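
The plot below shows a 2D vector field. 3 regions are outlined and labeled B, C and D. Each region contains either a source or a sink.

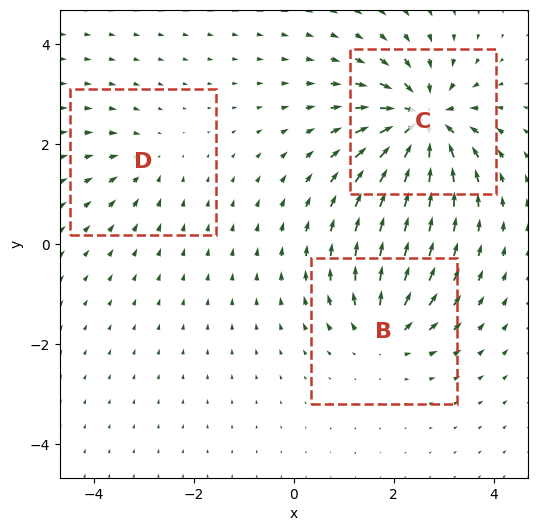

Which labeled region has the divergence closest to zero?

Divergence at each region's feature centre — B: about +4, C: about -7, D: about -2. Region D is closest to zero.

D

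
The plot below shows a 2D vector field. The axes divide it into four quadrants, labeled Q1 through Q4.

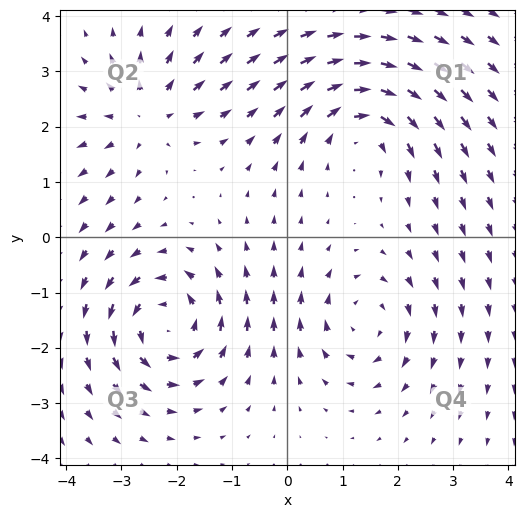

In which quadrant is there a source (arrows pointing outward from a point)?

The source sits at approximately (-2.5, 2.2), which lies in quadrant Q2. The divergence there is about +4, positive as expected for a source.

Q2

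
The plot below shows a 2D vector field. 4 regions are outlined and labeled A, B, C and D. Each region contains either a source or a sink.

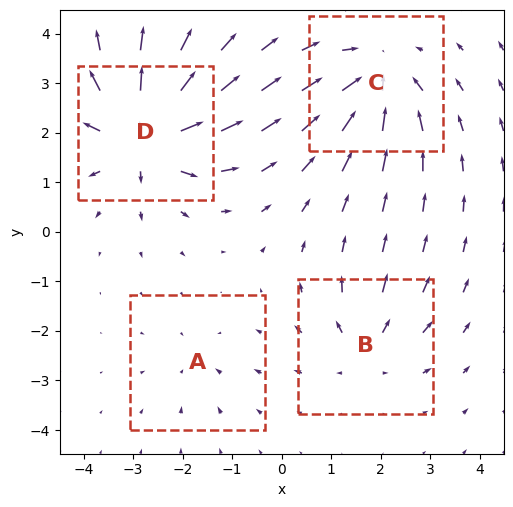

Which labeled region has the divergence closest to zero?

A

Divergence at each region's feature centre — A: about -2, B: about +4, C: about -6, D: about +8. Region A is closest to zero.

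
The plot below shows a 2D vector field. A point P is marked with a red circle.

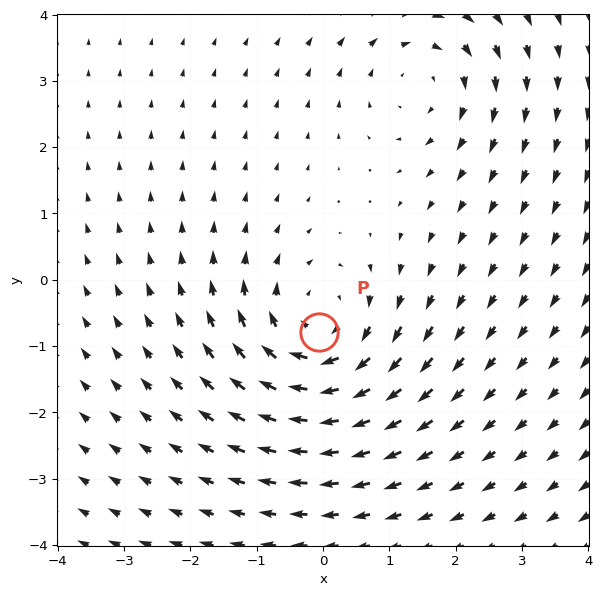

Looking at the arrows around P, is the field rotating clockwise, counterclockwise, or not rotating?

Near P at (-0.1, -0.8) the arrows circulate clockwise. The curl (z-component) there is about -4; negative curl means clockwise rotation.

clockwise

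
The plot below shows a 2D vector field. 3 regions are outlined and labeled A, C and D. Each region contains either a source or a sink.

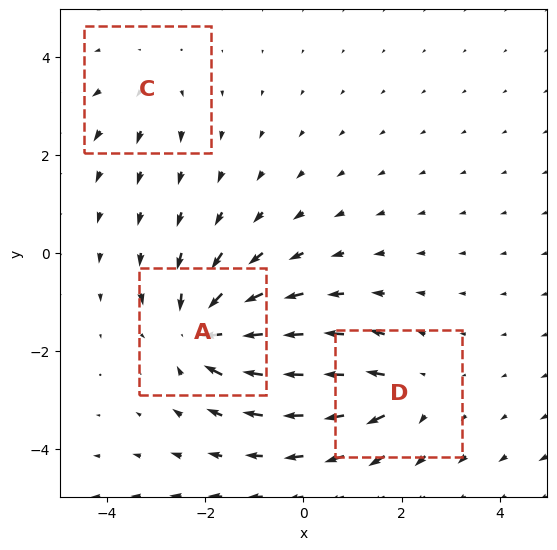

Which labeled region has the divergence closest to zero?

Divergence at each region's feature centre — A: about -6, C: about +2, D: about +4. Region C is closest to zero.

C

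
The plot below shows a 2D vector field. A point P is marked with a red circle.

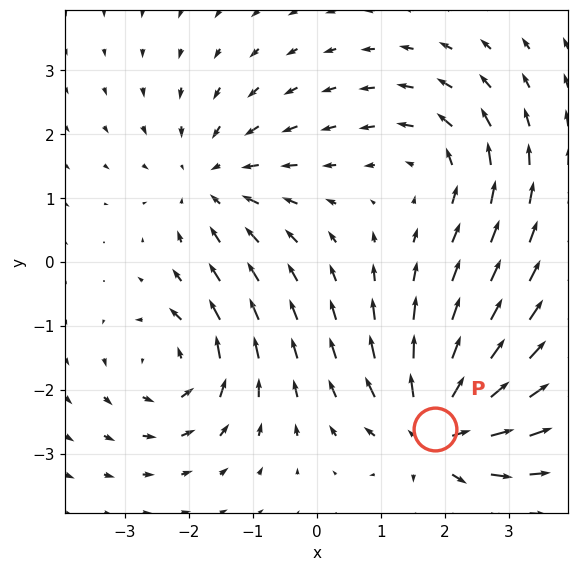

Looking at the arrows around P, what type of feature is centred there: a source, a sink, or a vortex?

At P (1.9, -2.6) the arrows spread outward. Divergence about +6, curl ≈0 — positive divergence with near-zero curl is a source.

source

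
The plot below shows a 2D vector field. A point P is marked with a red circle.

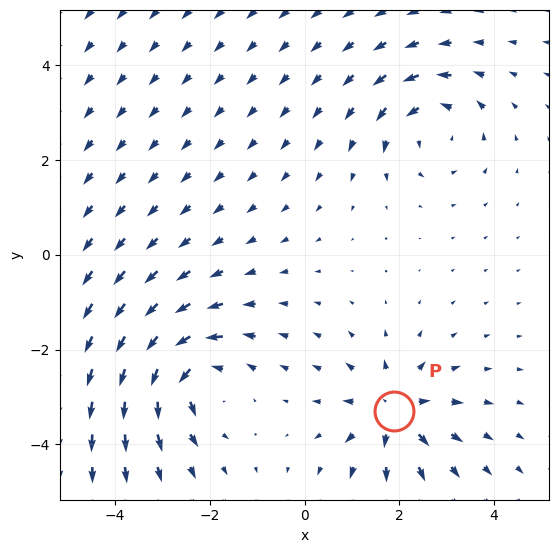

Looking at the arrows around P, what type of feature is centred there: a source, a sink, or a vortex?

source

At P (1.9, -3.3) the arrows spread outward. Divergence about +4, curl ≈0 — positive divergence with near-zero curl is a source.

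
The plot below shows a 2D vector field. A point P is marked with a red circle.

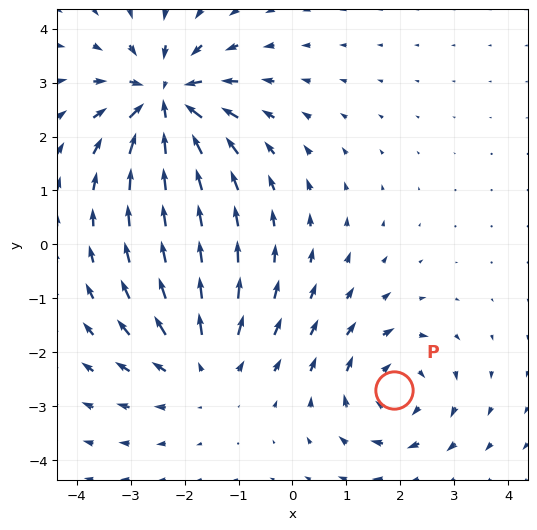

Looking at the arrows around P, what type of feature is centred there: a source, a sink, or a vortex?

At P (1.9, -2.7) the arrows circulate clockwise. Divergence ≈0, curl about -4 — near-zero divergence with nonzero curl is a vortex.

vortex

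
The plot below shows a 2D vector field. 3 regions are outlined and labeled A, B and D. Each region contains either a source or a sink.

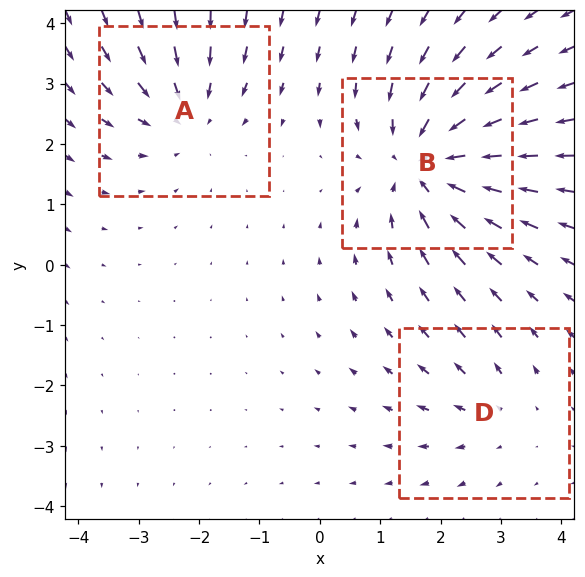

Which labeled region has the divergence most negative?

B

Divergence at each region's feature centre — A: about -3, B: about -5, D: about +2. Region B is most negative.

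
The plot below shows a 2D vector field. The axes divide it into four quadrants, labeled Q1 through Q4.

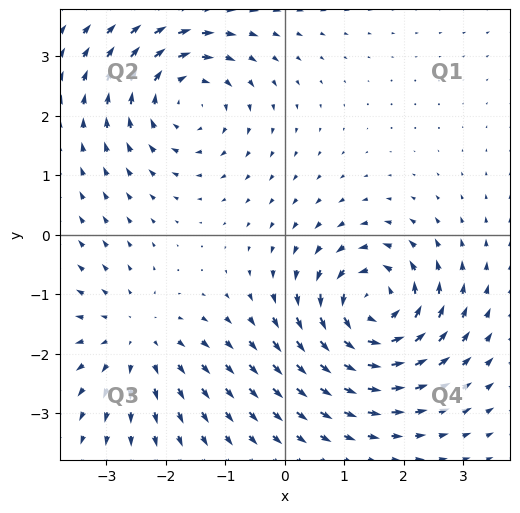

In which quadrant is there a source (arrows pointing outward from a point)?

The source sits at approximately (-2.5, -1.8), which lies in quadrant Q3. The divergence there is about +3, positive as expected for a source.

Q3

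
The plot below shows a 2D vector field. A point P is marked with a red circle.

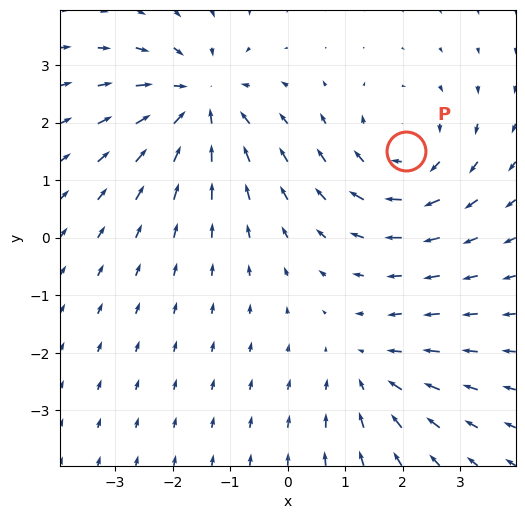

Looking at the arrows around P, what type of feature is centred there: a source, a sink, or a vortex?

At P (2.1, 1.5) the arrows circulate clockwise. Divergence ≈0, curl about -4 — near-zero divergence with nonzero curl is a vortex.

vortex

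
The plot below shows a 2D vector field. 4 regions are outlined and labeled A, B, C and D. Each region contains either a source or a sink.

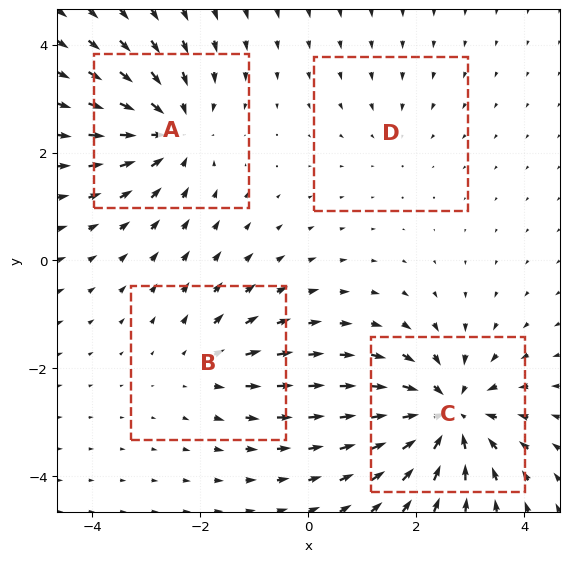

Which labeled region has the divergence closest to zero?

D

Divergence at each region's feature centre — A: about -5, B: about +3, C: about -7, D: about -2. Region D is closest to zero.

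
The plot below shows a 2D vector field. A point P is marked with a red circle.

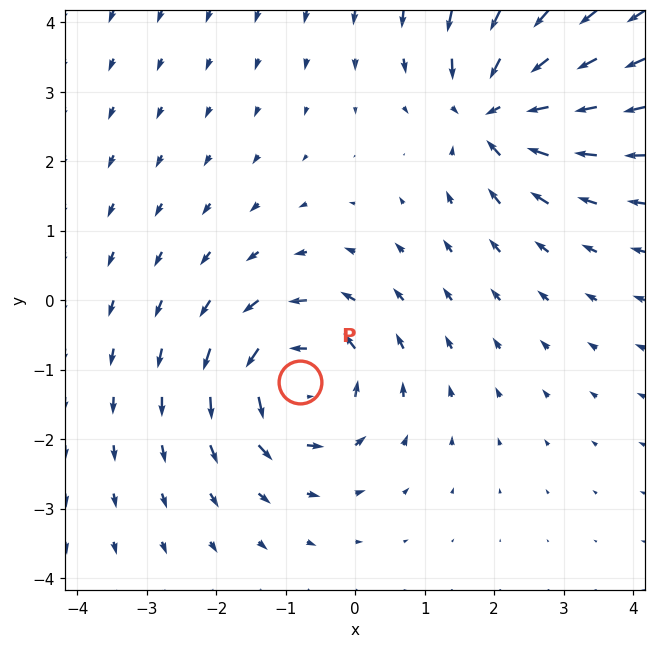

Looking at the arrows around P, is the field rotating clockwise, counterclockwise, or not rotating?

counterclockwise

Near P at (-0.8, -1.2) the arrows circulate counterclockwise. The curl (z-component) there is about +4; positive curl means counterclockwise rotation.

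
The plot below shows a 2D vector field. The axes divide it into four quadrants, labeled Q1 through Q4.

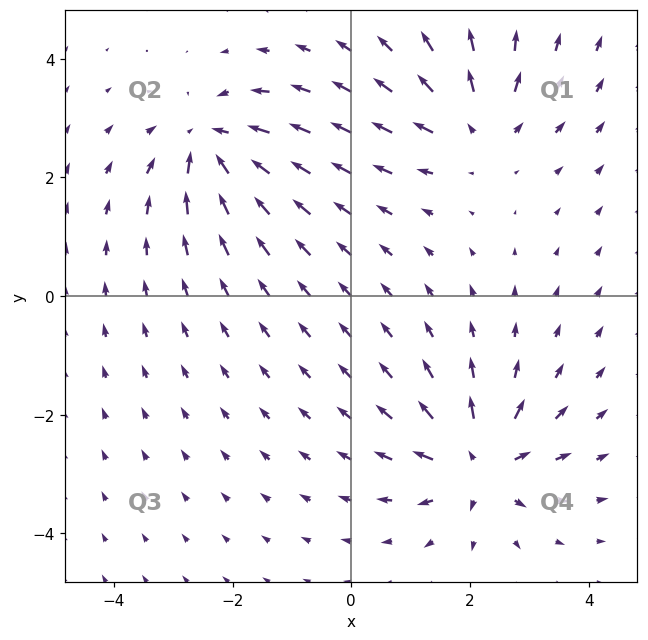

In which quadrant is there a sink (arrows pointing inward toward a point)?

The sink sits at approximately (-2.4, 2.6), which lies in quadrant Q2. The divergence there is about -6, negative as expected for a sink.

Q2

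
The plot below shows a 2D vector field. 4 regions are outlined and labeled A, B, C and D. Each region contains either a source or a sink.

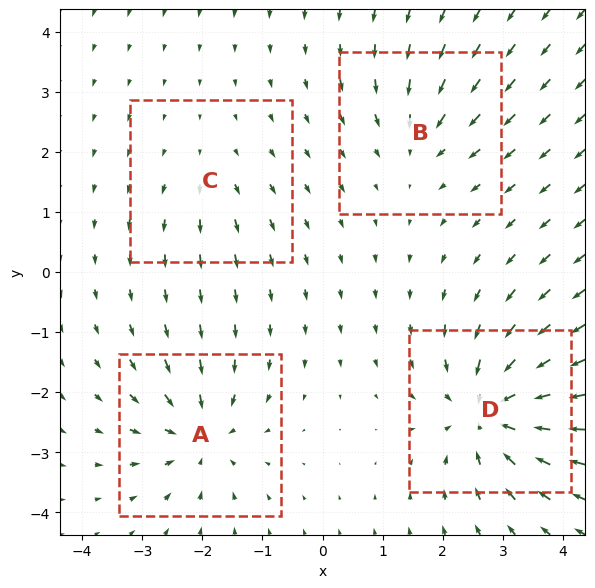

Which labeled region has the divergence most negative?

Divergence at each region's feature centre — A: about -6, B: about -4, C: about +2, D: about -8. Region D is most negative.

D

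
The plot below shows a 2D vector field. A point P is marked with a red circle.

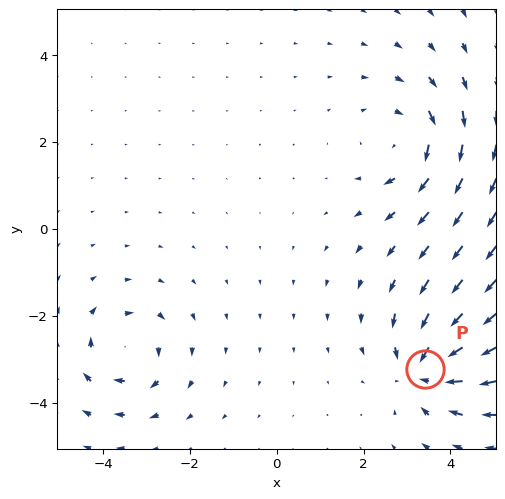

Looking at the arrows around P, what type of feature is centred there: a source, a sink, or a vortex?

At P (3.4, -3.2) the arrows converge inward. Divergence about -6, curl ≈0 — negative divergence with near-zero curl is a sink.

sink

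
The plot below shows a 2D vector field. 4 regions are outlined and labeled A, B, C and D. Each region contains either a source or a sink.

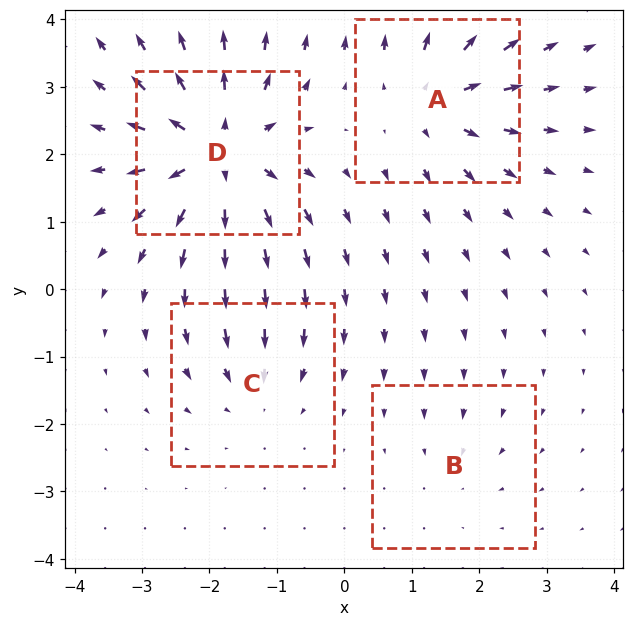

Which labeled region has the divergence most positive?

Divergence at each region's feature centre — A: about +5, B: about -2, C: about -4, D: about +8. Region D is most positive.

D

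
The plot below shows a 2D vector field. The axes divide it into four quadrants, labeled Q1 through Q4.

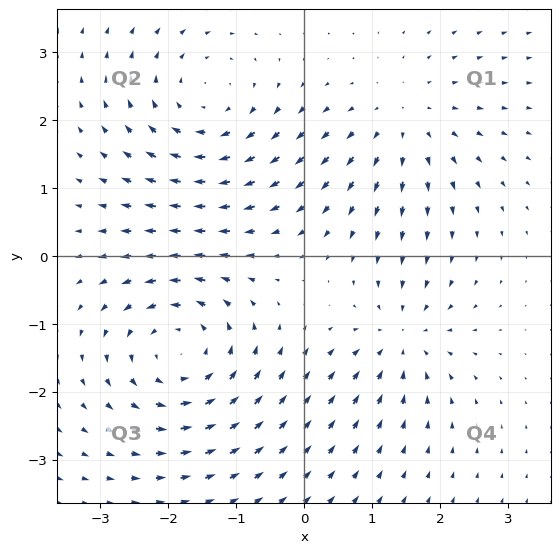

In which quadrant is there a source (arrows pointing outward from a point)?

Q1

The source sits at approximately (1.5, 2.0), which lies in quadrant Q1. The divergence there is about +3, positive as expected for a source.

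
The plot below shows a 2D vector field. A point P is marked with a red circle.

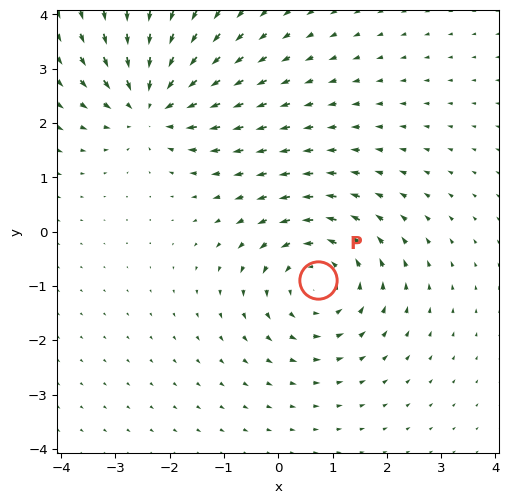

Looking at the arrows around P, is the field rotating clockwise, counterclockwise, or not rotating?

counterclockwise

Near P at (0.7, -0.9) the arrows circulate counterclockwise. The curl (z-component) there is about +3; positive curl means counterclockwise rotation.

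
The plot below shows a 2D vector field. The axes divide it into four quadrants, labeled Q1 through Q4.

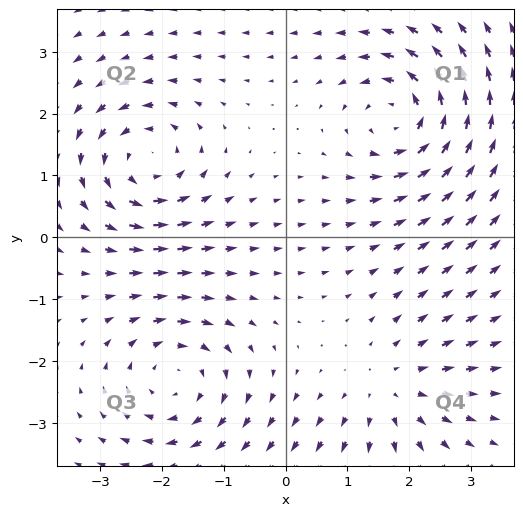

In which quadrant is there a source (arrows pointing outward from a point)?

Q4

The source sits at approximately (1.7, -2.5), which lies in quadrant Q4. The divergence there is about +3, positive as expected for a source.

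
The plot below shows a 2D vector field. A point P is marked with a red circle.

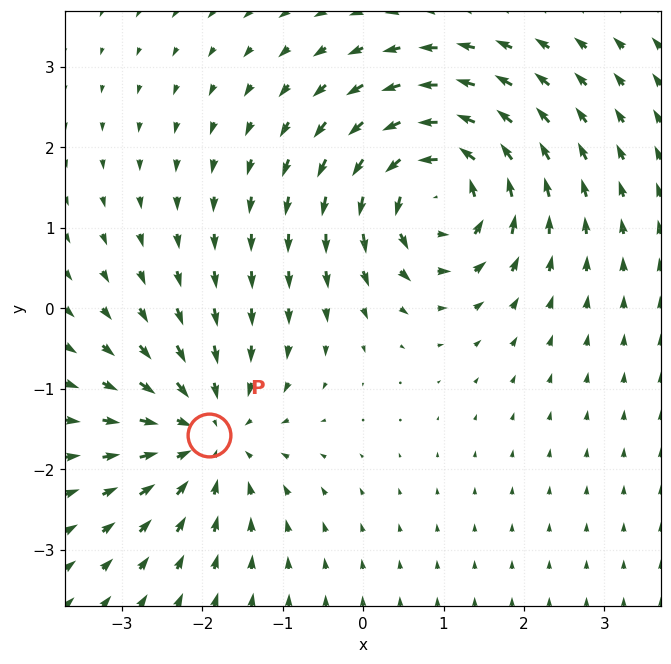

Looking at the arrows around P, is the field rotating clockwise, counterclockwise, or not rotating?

Near P at (-1.9, -1.6) the arrows show no circulation. The curl there is ≈0.

not rotating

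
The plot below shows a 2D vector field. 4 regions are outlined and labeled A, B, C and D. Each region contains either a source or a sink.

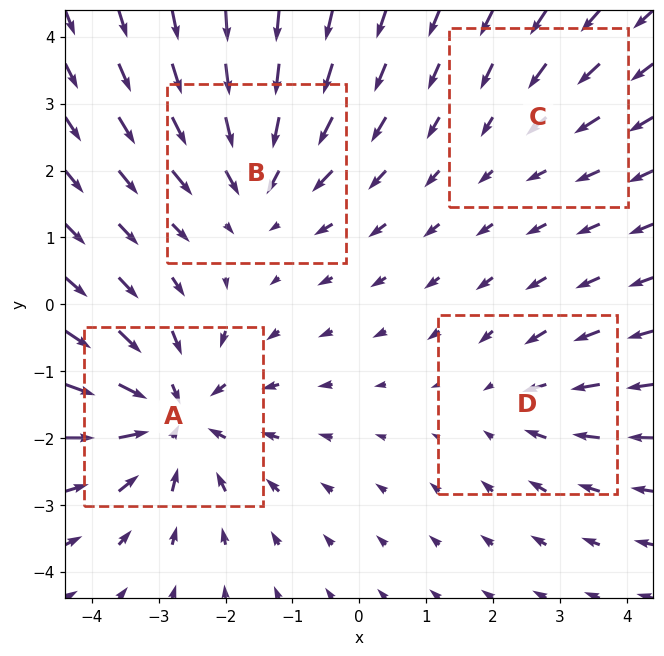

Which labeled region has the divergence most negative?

A

Divergence at each region's feature centre — A: about -6, B: about -5, C: about -2, D: about -3. Region A is most negative.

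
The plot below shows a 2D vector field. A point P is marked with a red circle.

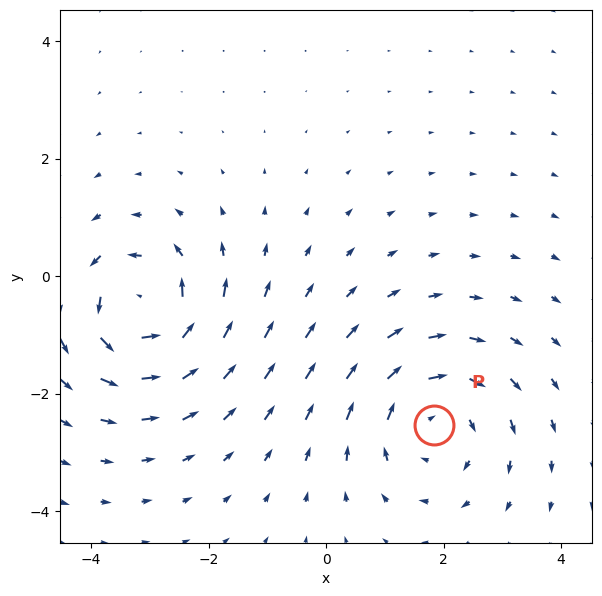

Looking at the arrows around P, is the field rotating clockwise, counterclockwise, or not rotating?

Near P at (1.8, -2.5) the arrows circulate clockwise. The curl (z-component) there is about -4; negative curl means clockwise rotation.

clockwise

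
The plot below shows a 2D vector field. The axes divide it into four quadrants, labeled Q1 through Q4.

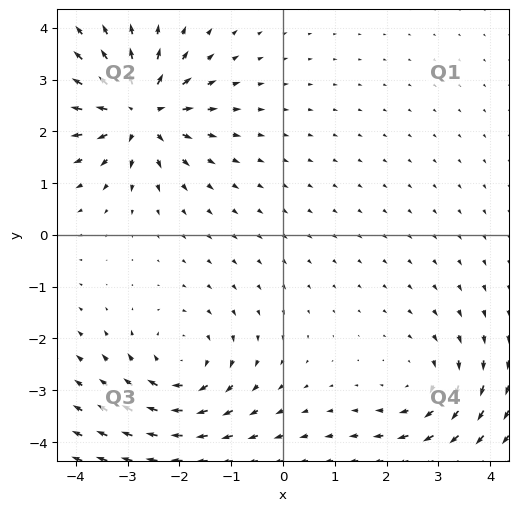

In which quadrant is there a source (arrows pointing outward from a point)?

The source sits at approximately (-2.8, 2.4), which lies in quadrant Q2. The divergence there is about +7, positive as expected for a source.

Q2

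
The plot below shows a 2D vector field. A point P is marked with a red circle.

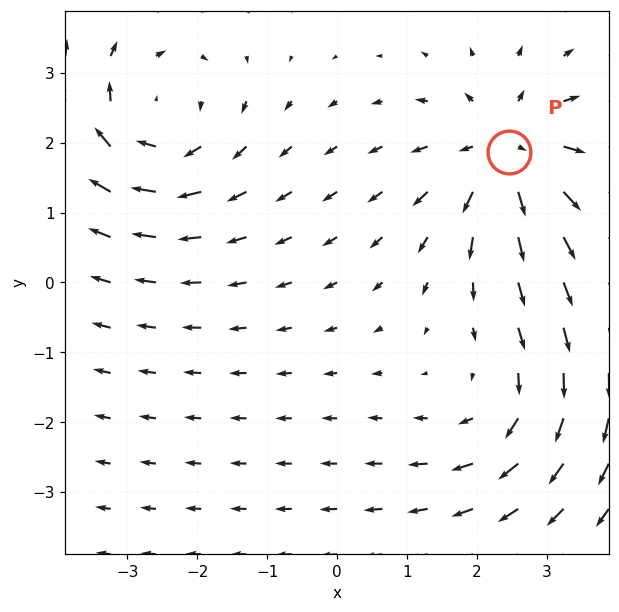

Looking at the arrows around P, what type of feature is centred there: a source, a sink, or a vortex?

source

At P (2.5, 1.9) the arrows spread outward. Divergence about +6, curl ≈0 — positive divergence with near-zero curl is a source.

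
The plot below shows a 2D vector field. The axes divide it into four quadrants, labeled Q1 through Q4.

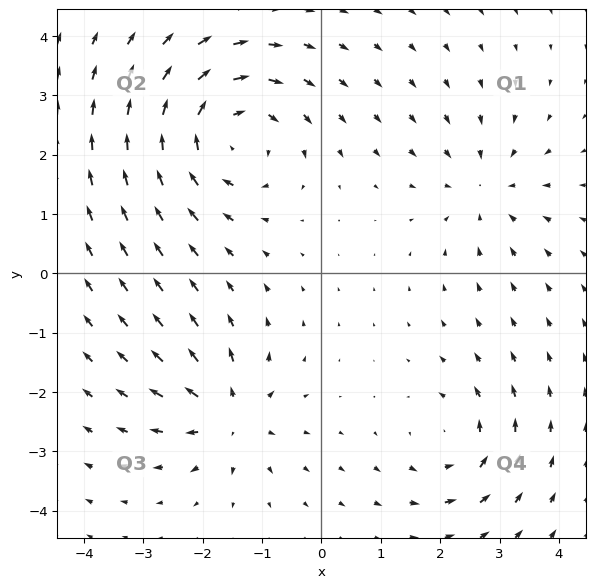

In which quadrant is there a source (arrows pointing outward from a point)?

Q3

The source sits at approximately (-1.5, -2.4), which lies in quadrant Q3. The divergence there is about +5, positive as expected for a source.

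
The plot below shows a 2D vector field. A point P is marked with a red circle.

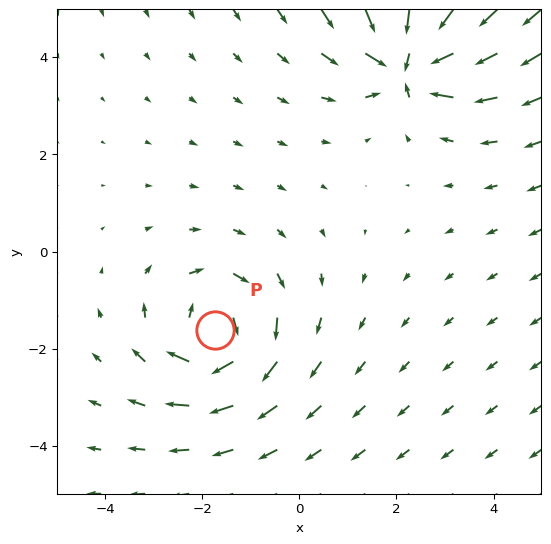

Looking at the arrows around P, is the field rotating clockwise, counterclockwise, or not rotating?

clockwise

Near P at (-1.7, -1.6) the arrows circulate clockwise. The curl (z-component) there is about -3; negative curl means clockwise rotation.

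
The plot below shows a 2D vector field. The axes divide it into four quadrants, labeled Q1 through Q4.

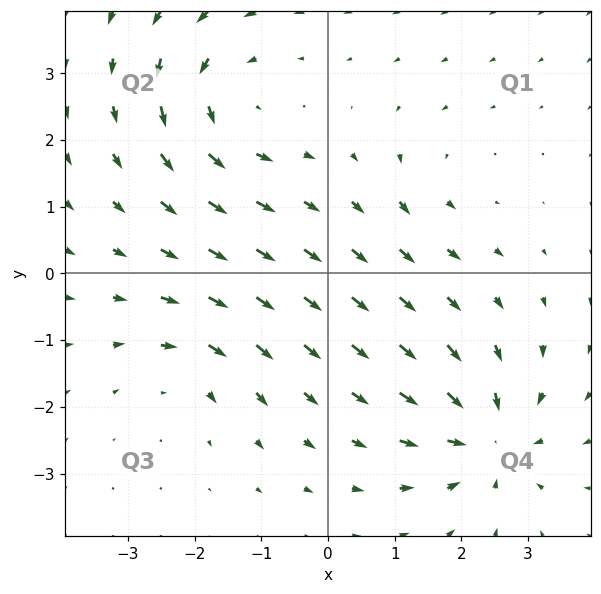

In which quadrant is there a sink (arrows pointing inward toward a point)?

The sink sits at approximately (2.4, -2.5), which lies in quadrant Q4. The divergence there is about -5, negative as expected for a sink.

Q4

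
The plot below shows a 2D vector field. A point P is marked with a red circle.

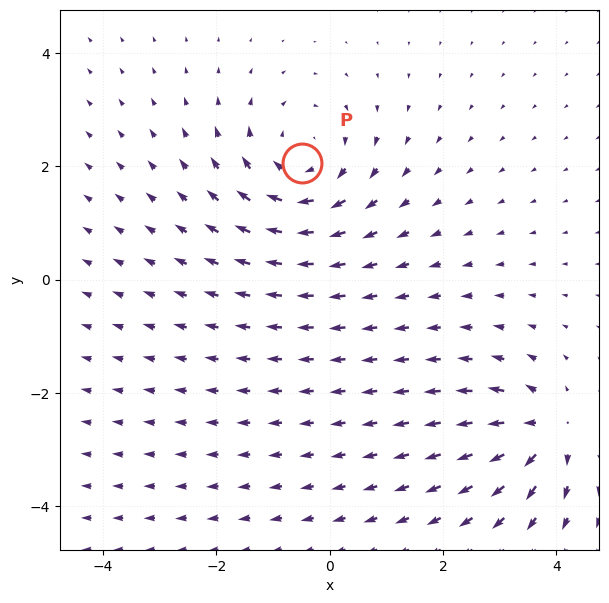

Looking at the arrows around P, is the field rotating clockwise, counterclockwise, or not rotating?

Near P at (-0.5, 2.1) the arrows circulate clockwise. The curl (z-component) there is about -3; negative curl means clockwise rotation.

clockwise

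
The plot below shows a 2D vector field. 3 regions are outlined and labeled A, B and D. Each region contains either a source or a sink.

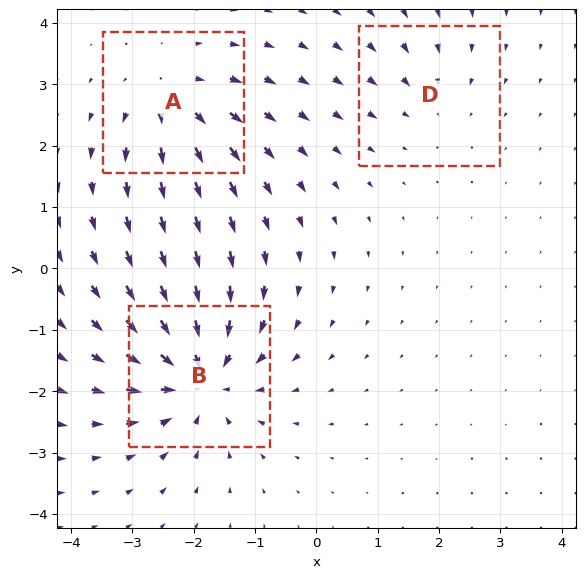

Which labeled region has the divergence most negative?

Divergence at each region's feature centre — A: about +4, B: about -5, D: about -2. Region B is most negative.

B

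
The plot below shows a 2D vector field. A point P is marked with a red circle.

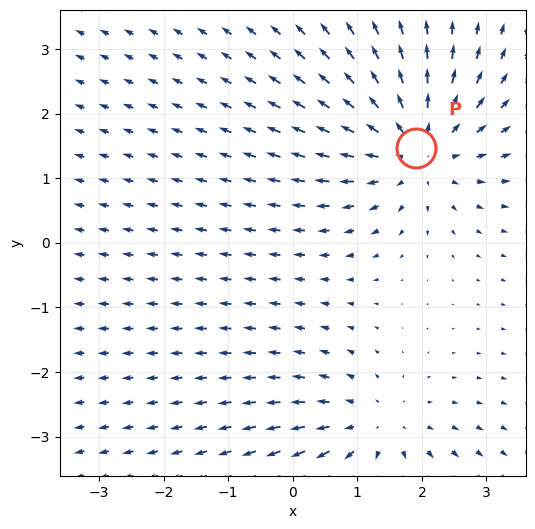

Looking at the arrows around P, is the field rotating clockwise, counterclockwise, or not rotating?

not rotating

Near P at (1.9, 1.5) the arrows show no circulation. The curl there is ≈0.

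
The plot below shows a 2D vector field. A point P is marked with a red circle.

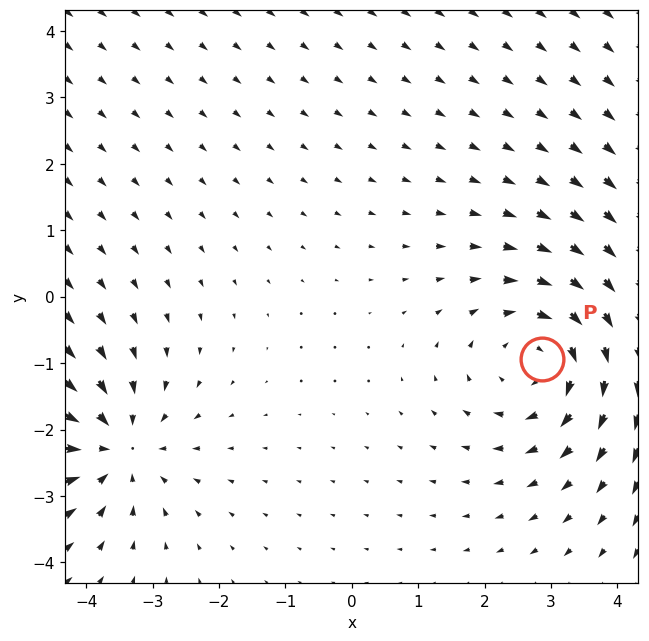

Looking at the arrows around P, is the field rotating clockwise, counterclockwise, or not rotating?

Near P at (2.9, -0.9) the arrows circulate clockwise. The curl (z-component) there is about -3; negative curl means clockwise rotation.

clockwise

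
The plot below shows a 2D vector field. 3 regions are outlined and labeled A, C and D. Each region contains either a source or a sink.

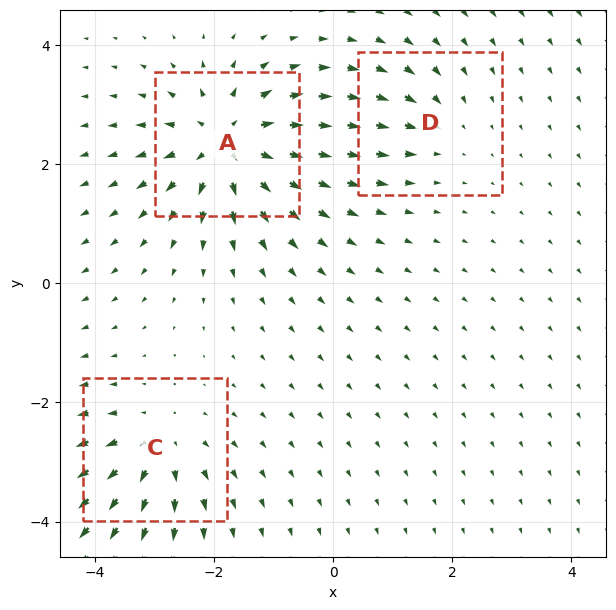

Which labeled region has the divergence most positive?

Divergence at each region's feature centre — A: about +6, C: about +4, D: about -2. Region A is most positive.

A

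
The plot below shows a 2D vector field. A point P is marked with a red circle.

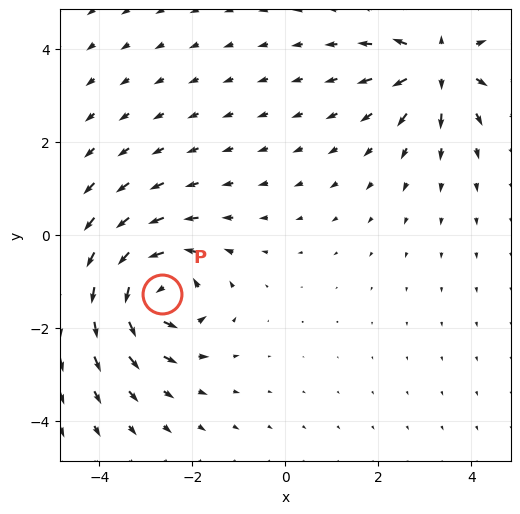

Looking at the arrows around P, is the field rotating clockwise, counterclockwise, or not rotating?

Near P at (-2.7, -1.3) the arrows circulate counterclockwise. The curl (z-component) there is about +5; positive curl means counterclockwise rotation.

counterclockwise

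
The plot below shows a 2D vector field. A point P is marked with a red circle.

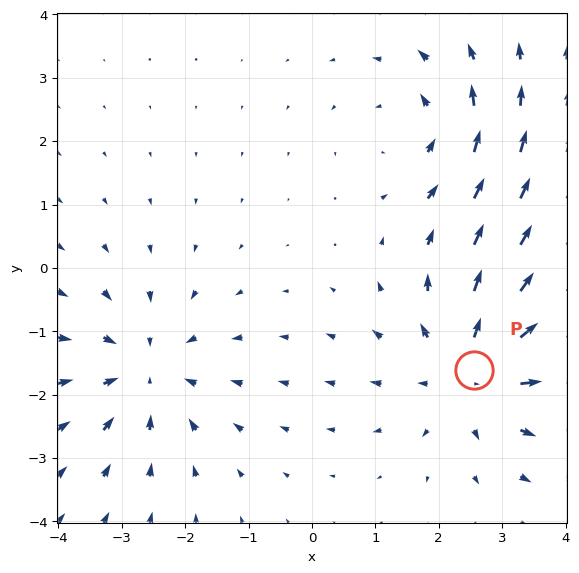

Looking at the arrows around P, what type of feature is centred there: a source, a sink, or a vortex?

source

At P (2.6, -1.6) the arrows spread outward. Divergence about +4, curl ≈0 — positive divergence with near-zero curl is a source.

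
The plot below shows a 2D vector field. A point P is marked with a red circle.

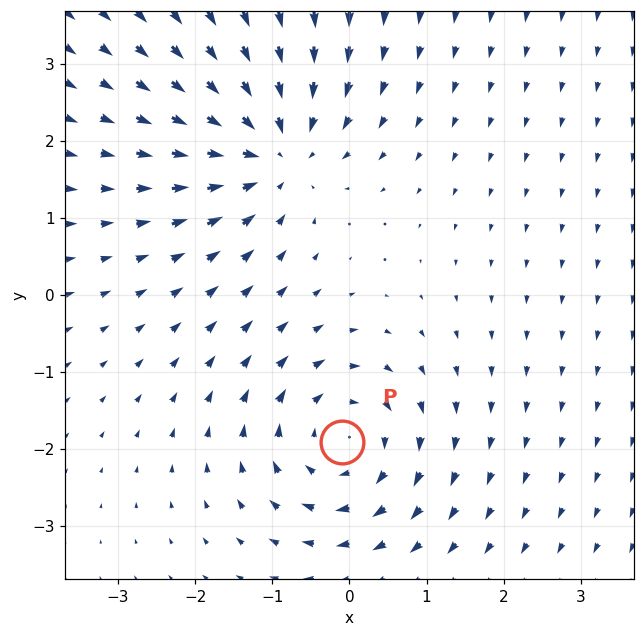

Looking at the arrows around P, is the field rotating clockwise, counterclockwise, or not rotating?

Near P at (-0.1, -1.9) the arrows circulate clockwise. The curl (z-component) there is about -5; negative curl means clockwise rotation.

clockwise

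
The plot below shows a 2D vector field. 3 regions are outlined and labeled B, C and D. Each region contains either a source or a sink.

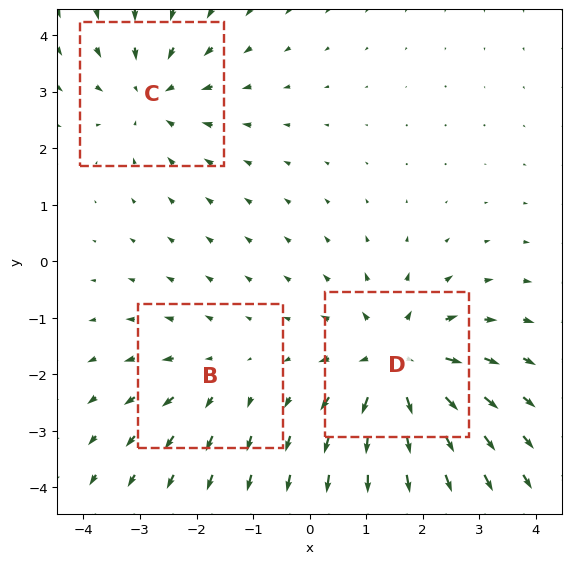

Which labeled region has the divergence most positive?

D

Divergence at each region's feature centre — B: about +2, C: about -3, D: about +4. Region D is most positive.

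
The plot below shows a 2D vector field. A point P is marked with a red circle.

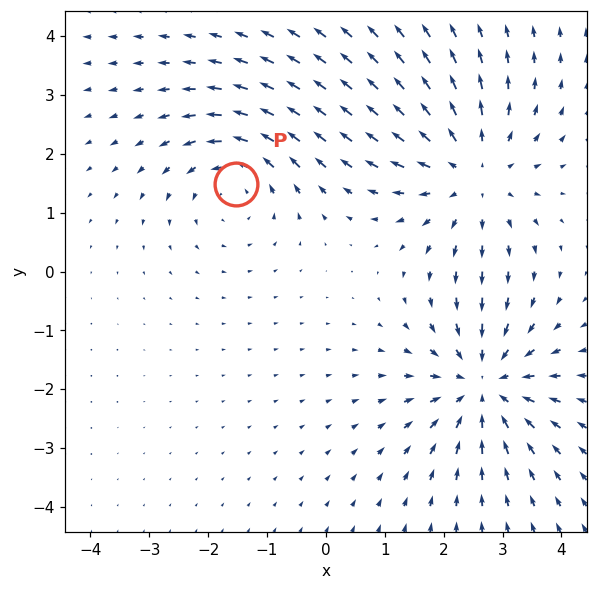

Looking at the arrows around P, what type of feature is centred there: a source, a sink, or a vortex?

vortex

At P (-1.5, 1.5) the arrows circulate counterclockwise. Divergence ≈0, curl about +3 — near-zero divergence with nonzero curl is a vortex.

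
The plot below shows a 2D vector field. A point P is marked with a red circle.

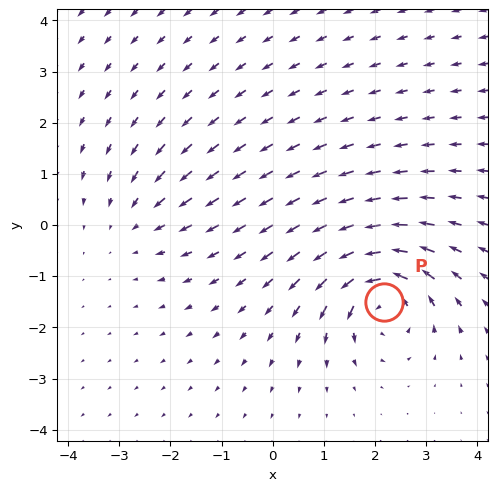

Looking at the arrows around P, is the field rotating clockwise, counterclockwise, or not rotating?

Near P at (2.2, -1.5) the arrows circulate counterclockwise. The curl (z-component) there is about +6; positive curl means counterclockwise rotation.

counterclockwise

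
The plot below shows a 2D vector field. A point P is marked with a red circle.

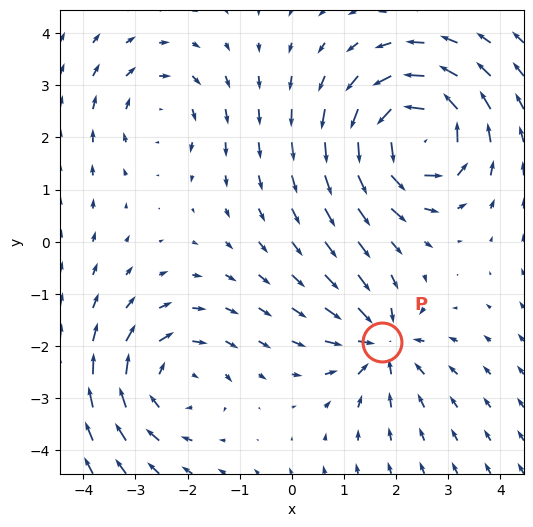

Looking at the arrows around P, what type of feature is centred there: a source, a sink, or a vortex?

At P (1.7, -1.9) the arrows converge inward. Divergence about -4, curl ≈0 — negative divergence with near-zero curl is a sink.

sink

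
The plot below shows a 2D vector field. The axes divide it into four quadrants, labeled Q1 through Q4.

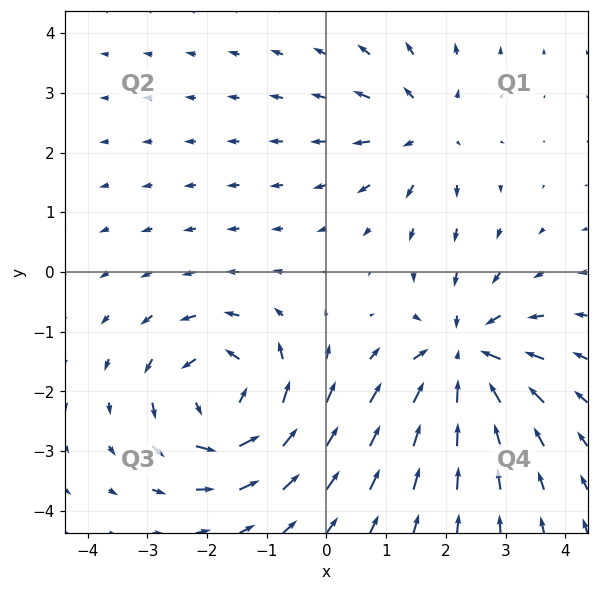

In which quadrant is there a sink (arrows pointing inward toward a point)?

The sink sits at approximately (2.3, -1.4), which lies in quadrant Q4. The divergence there is about -5, negative as expected for a sink.

Q4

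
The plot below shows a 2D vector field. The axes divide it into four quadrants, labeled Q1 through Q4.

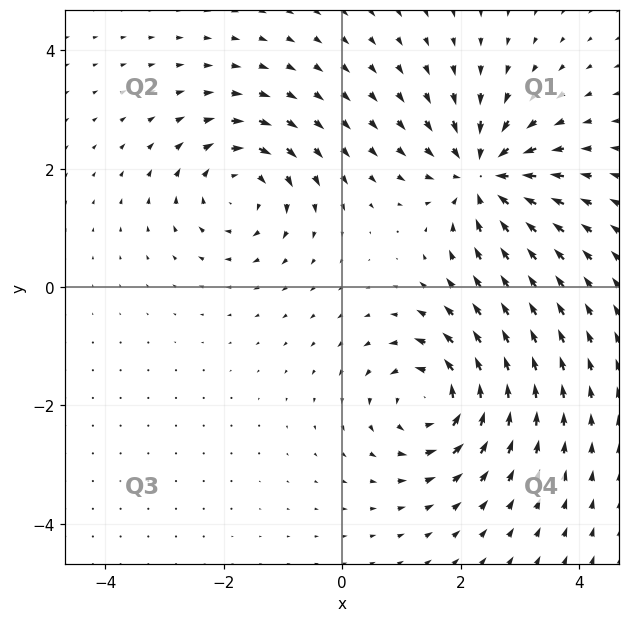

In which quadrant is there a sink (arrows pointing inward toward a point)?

Q1

The sink sits at approximately (2.4, 1.9), which lies in quadrant Q1. The divergence there is about -6, negative as expected for a sink.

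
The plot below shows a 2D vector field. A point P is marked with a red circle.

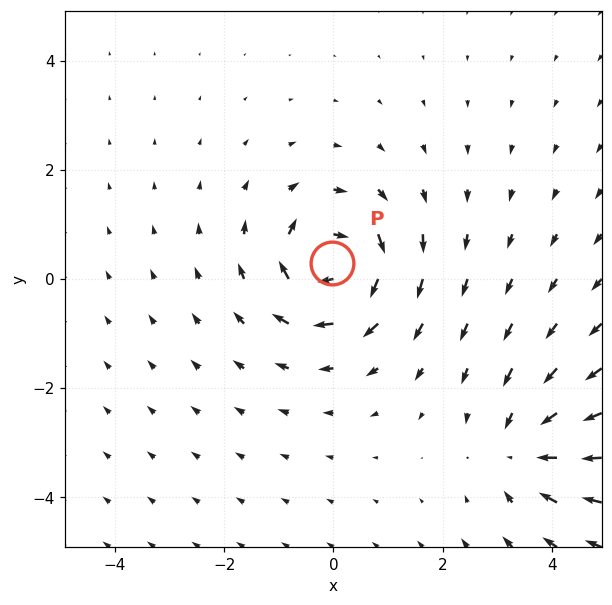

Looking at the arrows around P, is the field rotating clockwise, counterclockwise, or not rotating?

clockwise

Near P at (-0.0, 0.3) the arrows circulate clockwise. The curl (z-component) there is about -7; negative curl means clockwise rotation.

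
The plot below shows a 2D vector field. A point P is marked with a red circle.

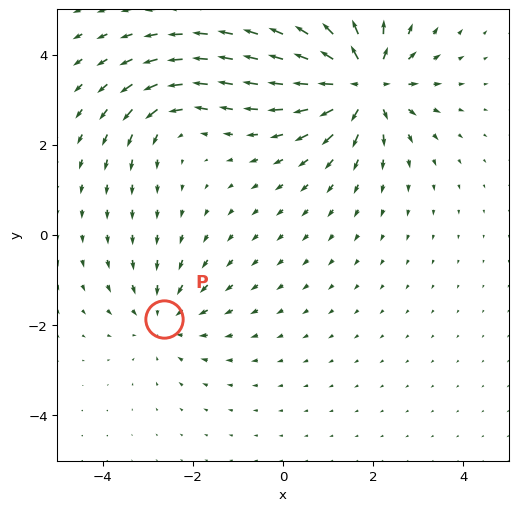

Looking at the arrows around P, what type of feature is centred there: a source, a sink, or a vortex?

sink

At P (-2.6, -1.9) the arrows converge inward. Divergence about -3, curl ≈0 — negative divergence with near-zero curl is a sink.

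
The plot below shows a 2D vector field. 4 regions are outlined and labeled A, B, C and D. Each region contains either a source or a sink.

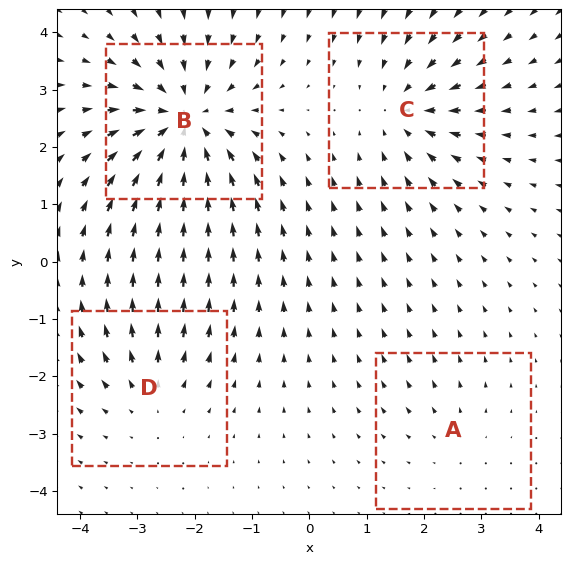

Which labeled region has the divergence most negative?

B

Divergence at each region's feature centre — A: about +2, B: about -7, C: about -4, D: about +3. Region B is most negative.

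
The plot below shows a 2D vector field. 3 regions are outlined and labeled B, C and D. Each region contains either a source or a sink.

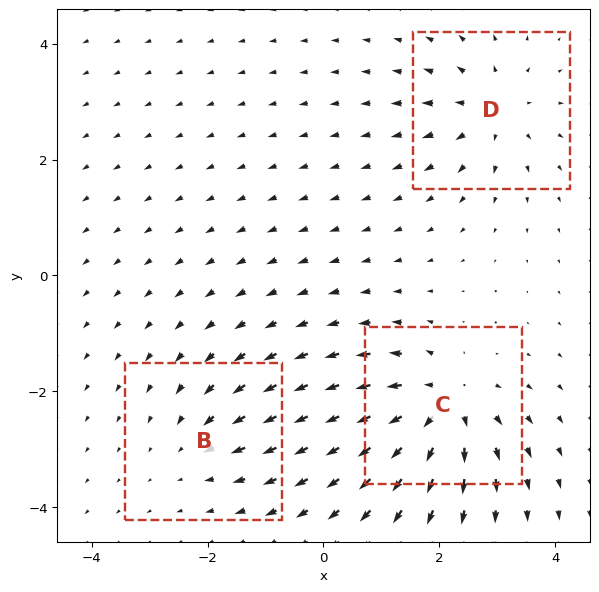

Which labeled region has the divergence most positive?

Divergence at each region's feature centre — B: about -2, C: about +5, D: about +4. Region C is most positive.

C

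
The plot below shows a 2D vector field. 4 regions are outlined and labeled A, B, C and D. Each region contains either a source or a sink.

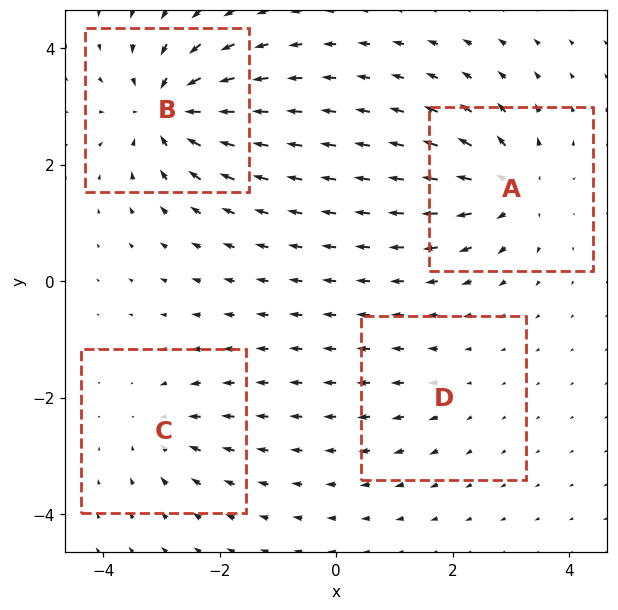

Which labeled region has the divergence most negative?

B

Divergence at each region's feature centre — A: about +7, B: about -8, C: about -4, D: about +2. Region B is most negative.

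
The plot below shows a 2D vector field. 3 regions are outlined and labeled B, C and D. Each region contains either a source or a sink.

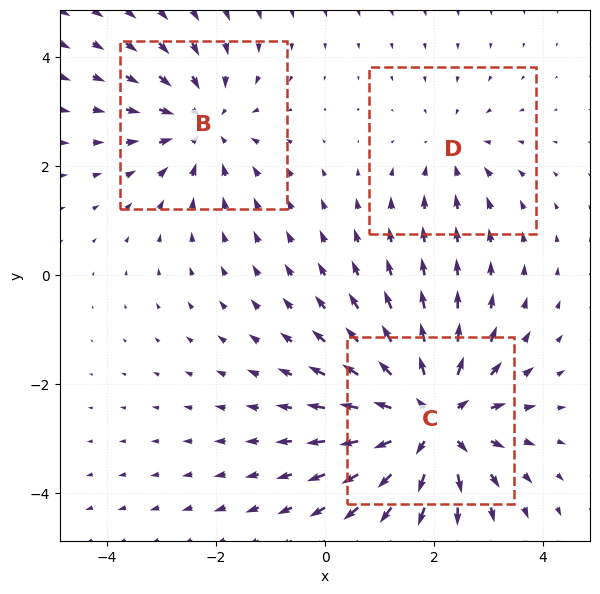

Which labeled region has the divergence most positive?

C

Divergence at each region's feature centre — B: about -3, C: about +5, D: about -2. Region C is most positive.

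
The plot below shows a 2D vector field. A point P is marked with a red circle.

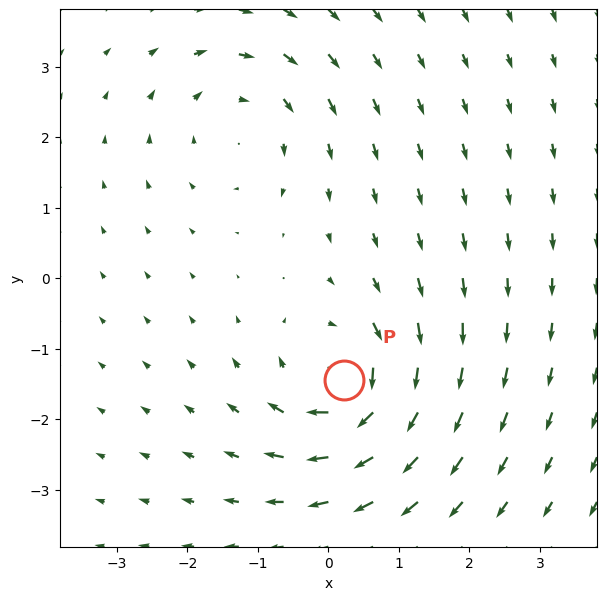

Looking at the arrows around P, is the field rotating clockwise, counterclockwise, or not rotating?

Near P at (0.2, -1.4) the arrows circulate clockwise. The curl (z-component) there is about -6; negative curl means clockwise rotation.

clockwise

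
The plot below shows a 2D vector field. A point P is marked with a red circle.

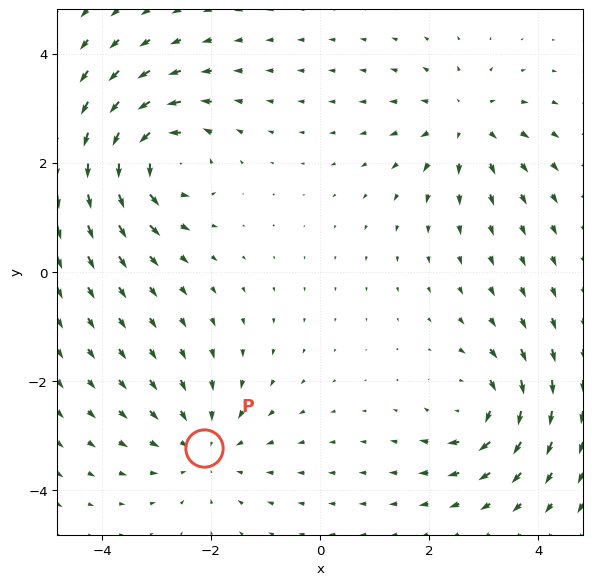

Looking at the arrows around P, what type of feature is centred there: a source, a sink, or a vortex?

At P (-2.1, -3.2) the arrows converge inward. Divergence about -3, curl ≈0 — negative divergence with near-zero curl is a sink.

sink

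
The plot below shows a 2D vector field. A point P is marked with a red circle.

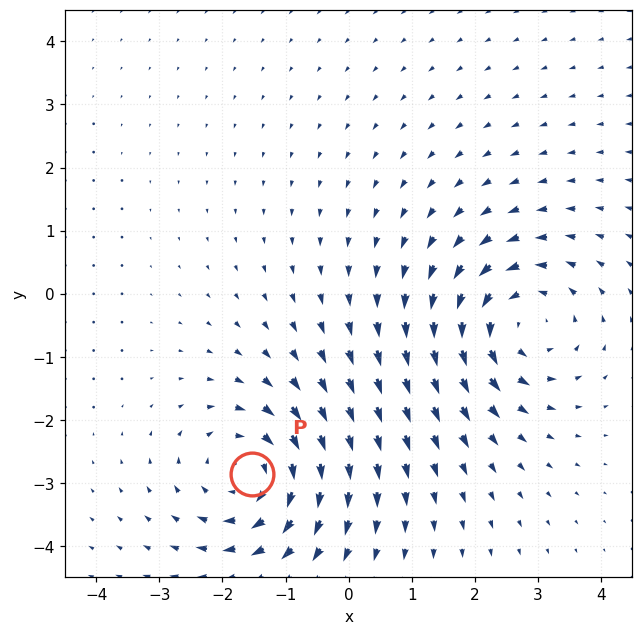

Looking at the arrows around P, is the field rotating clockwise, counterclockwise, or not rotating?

clockwise

Near P at (-1.5, -2.8) the arrows circulate clockwise. The curl (z-component) there is about -5; negative curl means clockwise rotation.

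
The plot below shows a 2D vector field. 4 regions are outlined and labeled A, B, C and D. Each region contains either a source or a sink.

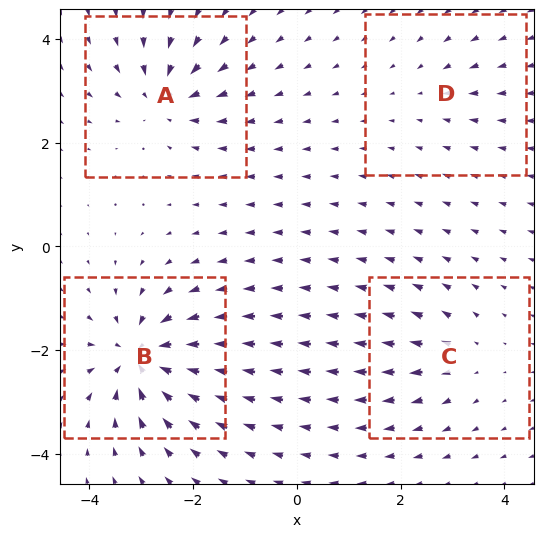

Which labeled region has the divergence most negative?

B

Divergence at each region's feature centre — A: about -6, B: about -9, C: about +4, D: about -2. Region B is most negative.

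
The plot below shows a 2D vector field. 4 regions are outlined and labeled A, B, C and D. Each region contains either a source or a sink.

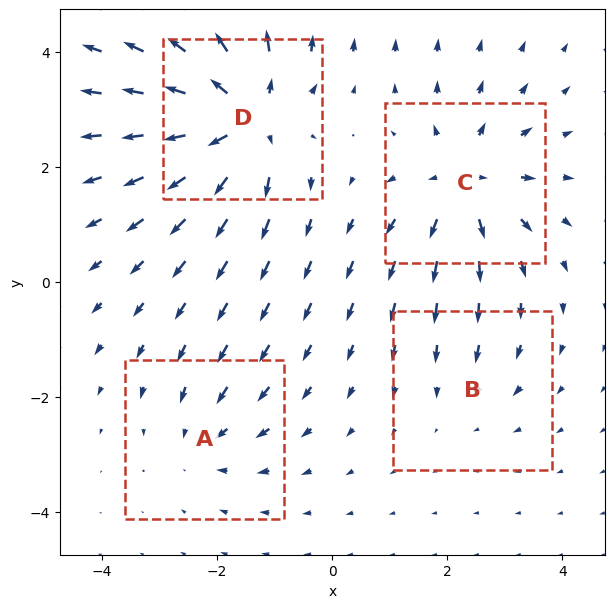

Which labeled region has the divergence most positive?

Divergence at each region's feature centre — A: about -3, B: about -2, C: about +5, D: about +7. Region D is most positive.

D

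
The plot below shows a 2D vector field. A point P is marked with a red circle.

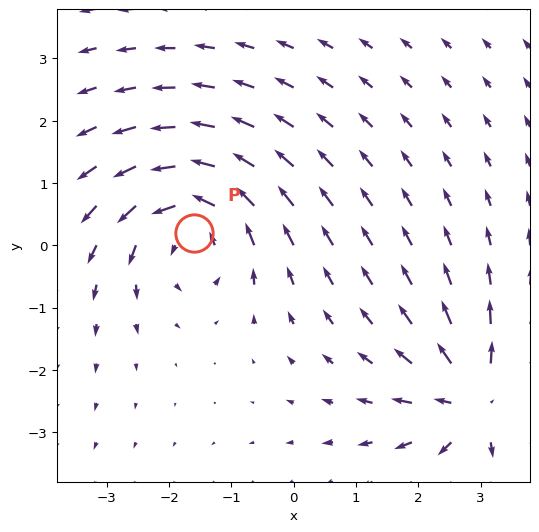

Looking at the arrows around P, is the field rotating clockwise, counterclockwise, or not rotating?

Near P at (-1.6, 0.2) the arrows circulate counterclockwise. The curl (z-component) there is about +5; positive curl means counterclockwise rotation.

counterclockwise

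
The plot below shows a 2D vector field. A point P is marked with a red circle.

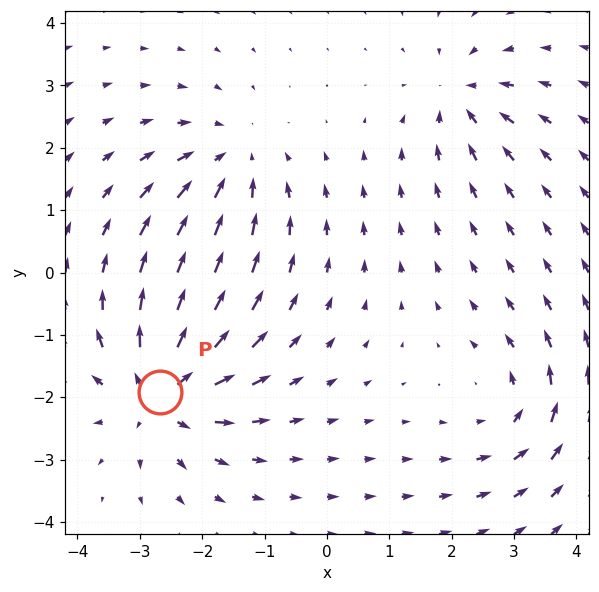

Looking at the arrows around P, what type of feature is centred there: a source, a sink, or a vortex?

source

At P (-2.7, -1.9) the arrows spread outward. Divergence about +6, curl ≈0 — positive divergence with near-zero curl is a source.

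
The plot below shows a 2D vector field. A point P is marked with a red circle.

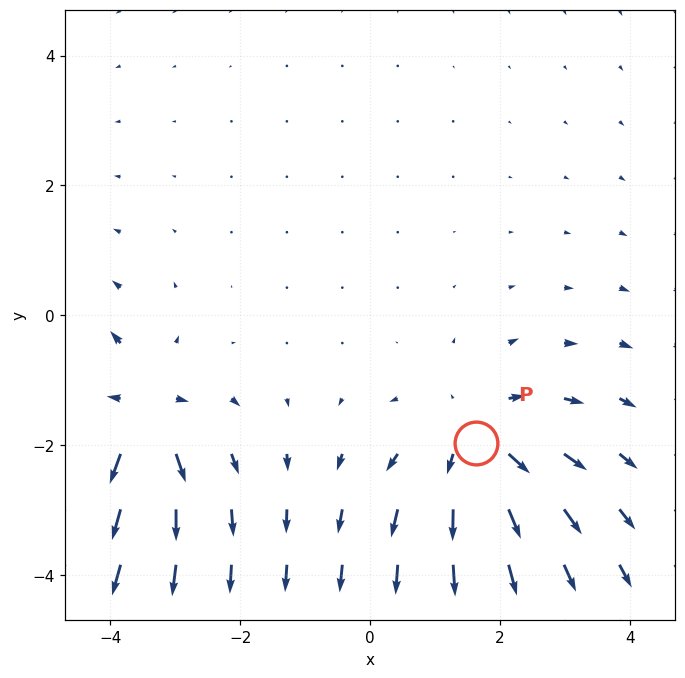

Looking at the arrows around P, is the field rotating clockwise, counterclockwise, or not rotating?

Near P at (1.6, -2.0) the arrows show no circulation. The curl there is ≈0.

not rotating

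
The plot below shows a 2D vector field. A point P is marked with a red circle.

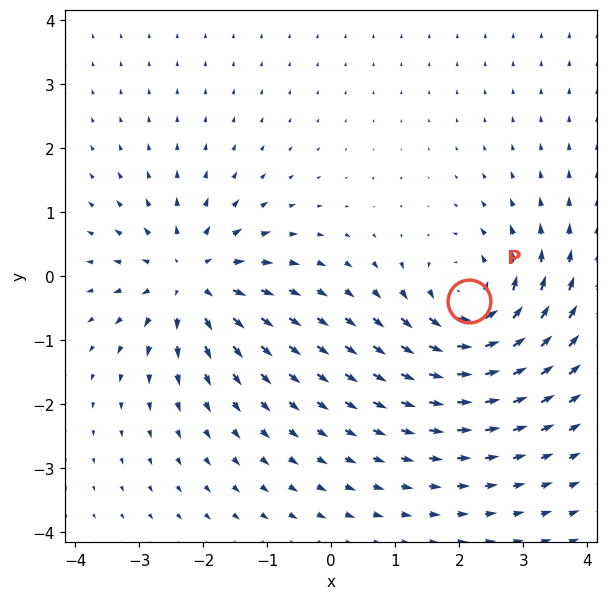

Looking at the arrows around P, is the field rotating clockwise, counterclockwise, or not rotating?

counterclockwise

Near P at (2.2, -0.4) the arrows circulate counterclockwise. The curl (z-component) there is about +5; positive curl means counterclockwise rotation.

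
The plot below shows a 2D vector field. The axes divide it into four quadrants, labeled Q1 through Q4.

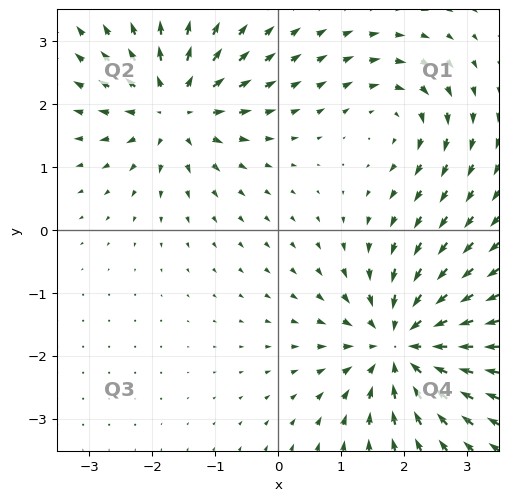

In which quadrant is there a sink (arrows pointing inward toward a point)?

Q4

The sink sits at approximately (2.0, -1.8), which lies in quadrant Q4. The divergence there is about -5, negative as expected for a sink.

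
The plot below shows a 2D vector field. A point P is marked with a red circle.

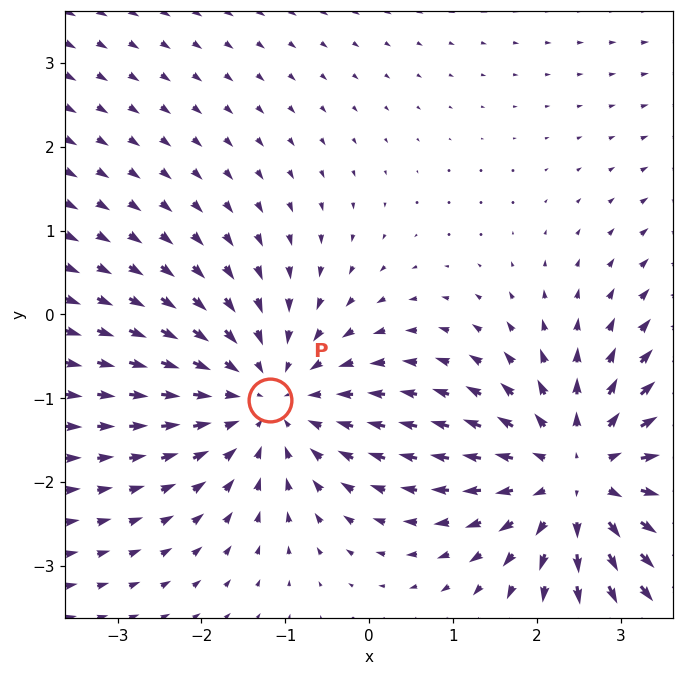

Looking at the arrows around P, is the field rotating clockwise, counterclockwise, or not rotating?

not rotating

Near P at (-1.2, -1.0) the arrows show no circulation. The curl there is ≈0.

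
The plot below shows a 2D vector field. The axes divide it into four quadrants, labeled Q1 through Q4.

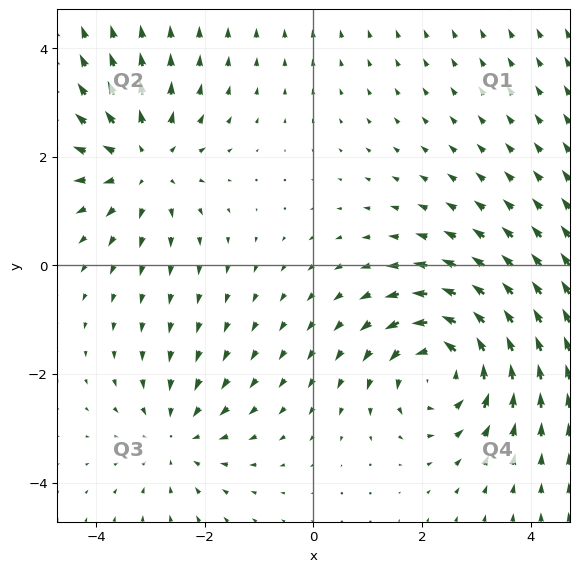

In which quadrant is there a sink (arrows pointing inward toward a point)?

Q3

The sink sits at approximately (-2.5, -3.1), which lies in quadrant Q3. The divergence there is about -2, negative as expected for a sink.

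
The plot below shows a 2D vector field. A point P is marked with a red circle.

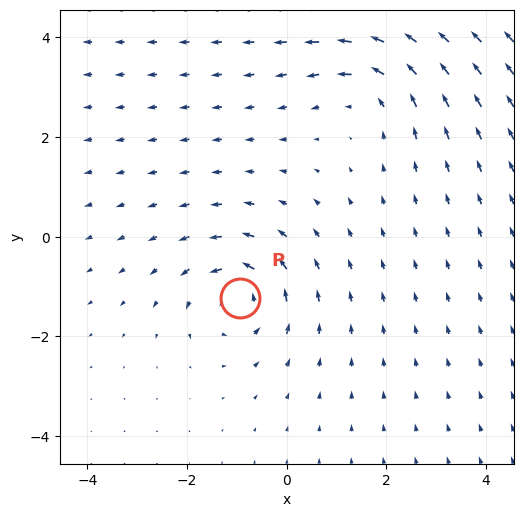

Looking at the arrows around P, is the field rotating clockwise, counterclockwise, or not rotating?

counterclockwise

Near P at (-0.9, -1.2) the arrows circulate counterclockwise. The curl (z-component) there is about +4; positive curl means counterclockwise rotation.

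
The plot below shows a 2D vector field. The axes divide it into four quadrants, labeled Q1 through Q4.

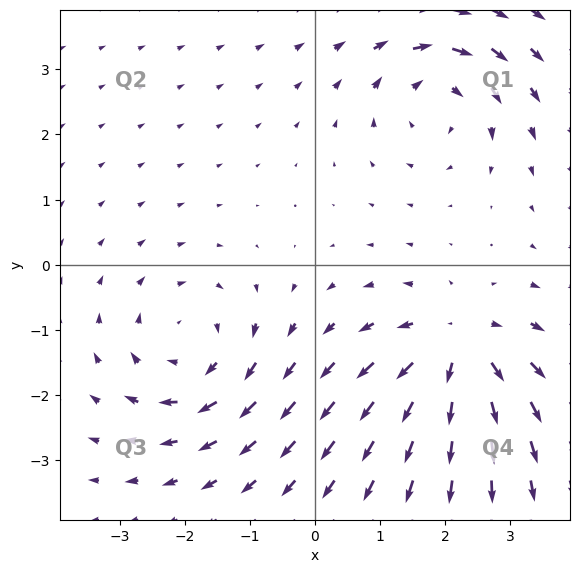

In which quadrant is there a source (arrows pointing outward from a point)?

The source sits at approximately (2.2, -1.3), which lies in quadrant Q4. The divergence there is about +6, positive as expected for a source.

Q4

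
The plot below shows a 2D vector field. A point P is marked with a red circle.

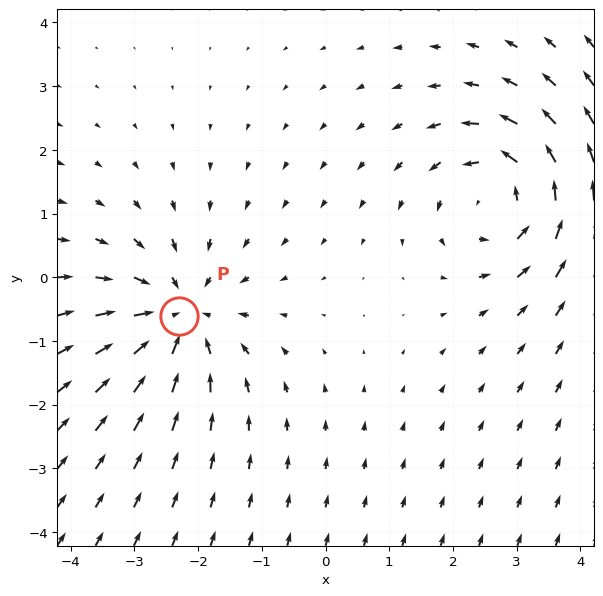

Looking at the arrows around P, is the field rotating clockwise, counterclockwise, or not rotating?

not rotating

Near P at (-2.3, -0.6) the arrows show no circulation. The curl there is ≈0.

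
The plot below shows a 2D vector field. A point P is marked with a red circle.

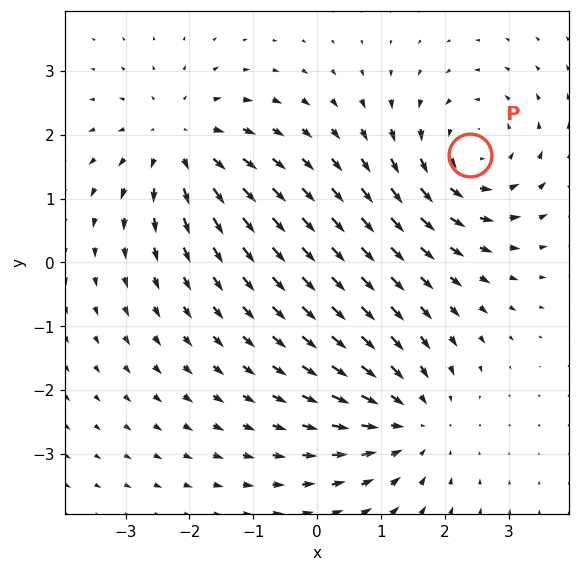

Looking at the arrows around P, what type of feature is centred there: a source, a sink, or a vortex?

vortex

At P (2.4, 1.7) the arrows circulate counterclockwise. Divergence ≈0, curl about +5 — near-zero divergence with nonzero curl is a vortex.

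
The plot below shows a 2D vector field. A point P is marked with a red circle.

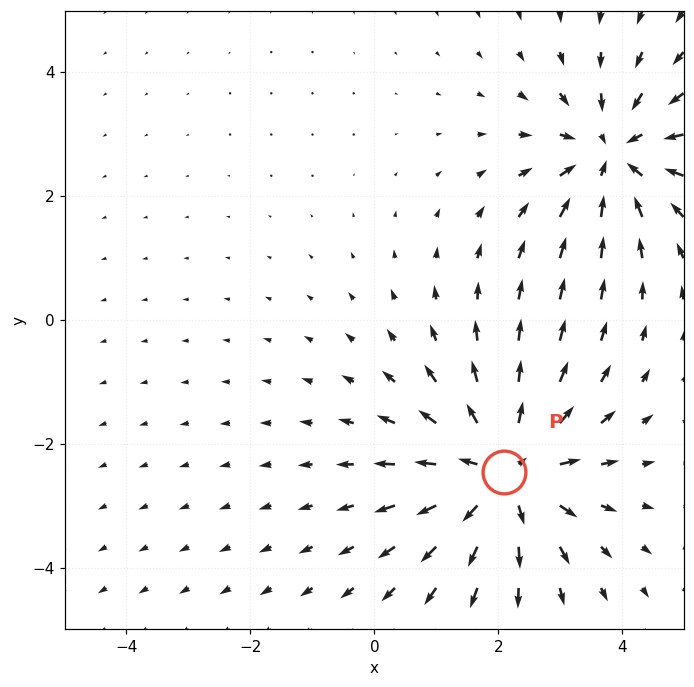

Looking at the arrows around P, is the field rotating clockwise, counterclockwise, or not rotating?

Near P at (2.1, -2.4) the arrows show no circulation. The curl there is ≈0.

not rotating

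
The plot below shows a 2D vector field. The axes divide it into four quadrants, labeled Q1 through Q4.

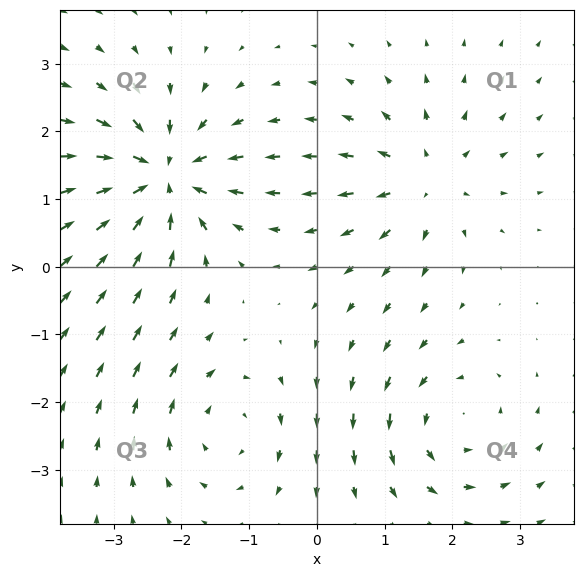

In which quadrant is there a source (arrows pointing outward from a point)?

The source sits at approximately (1.6, 1.3), which lies in quadrant Q1. The divergence there is about +4, positive as expected for a source.

Q1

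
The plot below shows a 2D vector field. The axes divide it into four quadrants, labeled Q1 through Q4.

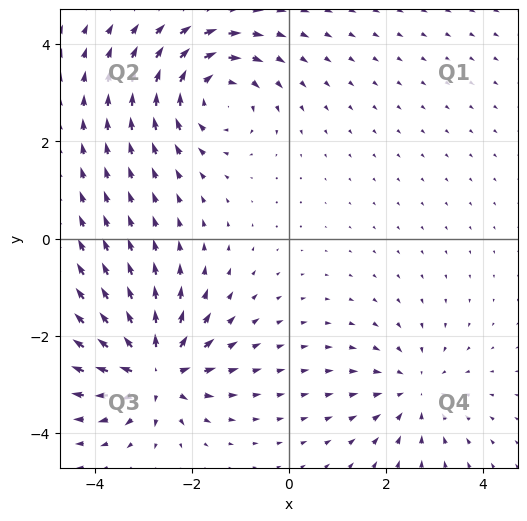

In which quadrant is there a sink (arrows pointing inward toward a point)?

Q4

The sink sits at approximately (2.6, -3.1), which lies in quadrant Q4. The divergence there is about -3, negative as expected for a sink.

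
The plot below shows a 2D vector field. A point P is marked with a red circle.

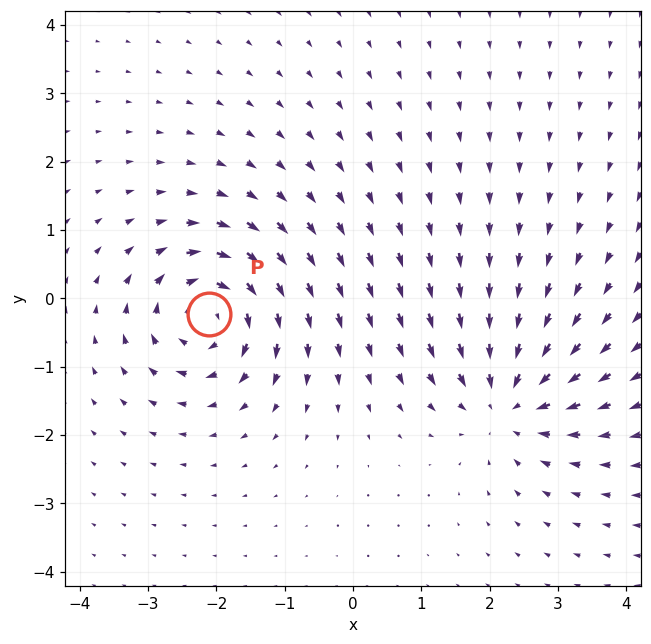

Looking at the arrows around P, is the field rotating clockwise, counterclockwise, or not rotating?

clockwise

Near P at (-2.1, -0.2) the arrows circulate clockwise. The curl (z-component) there is about -7; negative curl means clockwise rotation.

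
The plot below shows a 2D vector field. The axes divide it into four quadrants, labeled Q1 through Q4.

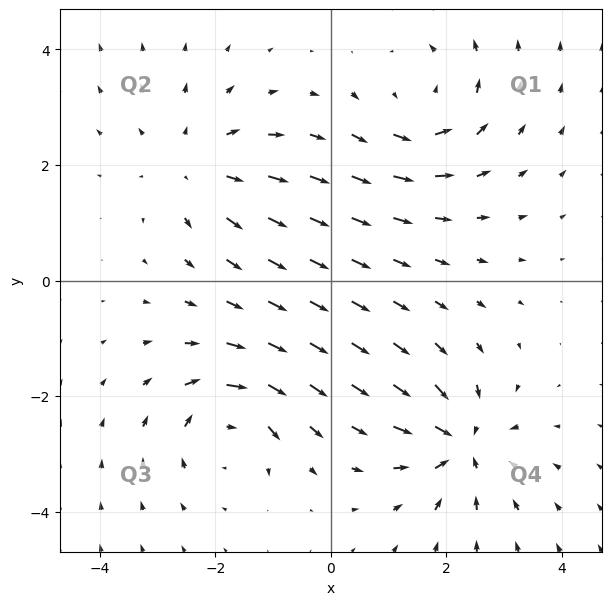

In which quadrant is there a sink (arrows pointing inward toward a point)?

The sink sits at approximately (2.3, -2.8), which lies in quadrant Q4. The divergence there is about -7, negative as expected for a sink.

Q4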